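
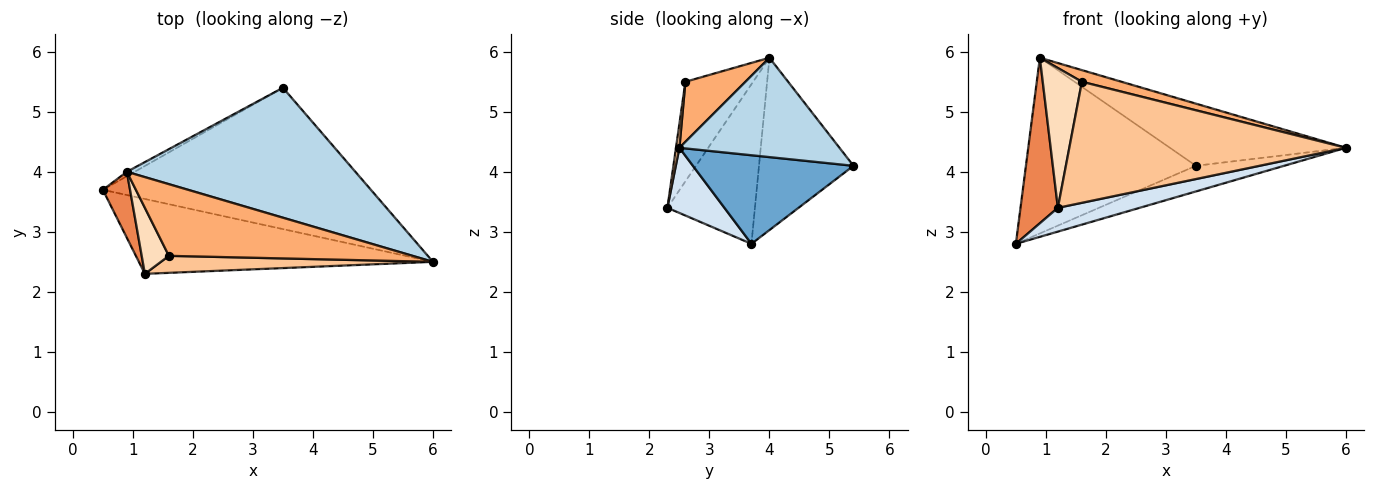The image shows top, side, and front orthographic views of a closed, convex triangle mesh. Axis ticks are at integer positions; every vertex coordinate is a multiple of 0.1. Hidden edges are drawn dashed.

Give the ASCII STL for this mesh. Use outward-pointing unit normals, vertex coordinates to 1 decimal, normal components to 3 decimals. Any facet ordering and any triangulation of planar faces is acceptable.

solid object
 facet normal 0.309 0.170 -0.936
  outer loop
   vertex 3.5 5.4 4.1
   vertex 6.0 2.5 4.4
   vertex 0.5 3.7 2.8
  endloop
 endfacet
 facet normal -0.486 0.874 -0.022
  outer loop
   vertex 0.9 4.0 5.9
   vertex 3.5 5.4 4.1
   vertex 0.5 3.7 2.8
  endloop
 endfacet
 facet normal 0.365 0.402 0.840
  outer loop
   vertex 0.9 4.0 5.9
   vertex 6.0 2.5 4.4
   vertex 3.5 5.4 4.1
  endloop
 endfacet
 facet normal 0.207 -0.296 -0.932
  outer loop
   vertex 1.2 2.3 3.4
   vertex 0.5 3.7 2.8
   vertex 6.0 2.5 4.4
  endloop
 endfacet
 facet normal -0.909 -0.388 0.155
  outer loop
   vertex 1.2 2.3 3.4
   vertex 0.9 4.0 5.9
   vertex 0.5 3.7 2.8
  endloop
 endfacet
 facet normal 0.236 -0.156 0.959
  outer loop
   vertex 1.6 2.6 5.5
   vertex 6.0 2.5 4.4
   vertex 0.9 4.0 5.9
  endloop
 endfacet
 facet normal 0.012 -0.990 0.139
  outer loop
   vertex 1.6 2.6 5.5
   vertex 1.2 2.3 3.4
   vertex 6.0 2.5 4.4
  endloop
 endfacet
 facet normal -0.843 -0.487 0.230
  outer loop
   vertex 1.6 2.6 5.5
   vertex 0.9 4.0 5.9
   vertex 1.2 2.3 3.4
  endloop
 endfacet
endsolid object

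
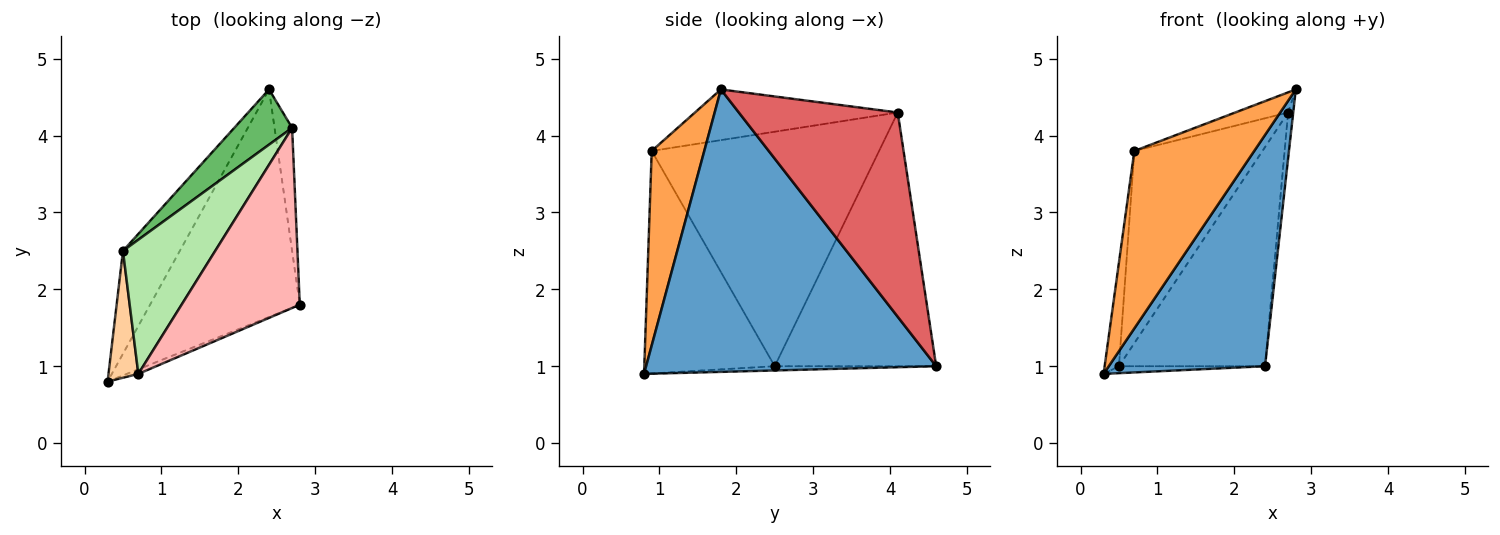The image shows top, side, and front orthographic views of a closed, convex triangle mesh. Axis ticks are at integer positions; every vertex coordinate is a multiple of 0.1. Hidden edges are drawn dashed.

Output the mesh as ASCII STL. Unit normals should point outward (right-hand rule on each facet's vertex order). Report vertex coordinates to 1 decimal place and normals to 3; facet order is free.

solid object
 facet normal 0.798 -0.430 -0.423
  outer loop
   vertex 2.4 4.6 1.0
   vertex 2.8 1.8 4.6
   vertex 0.3 0.8 0.9
  endloop
 endfacet
 facet normal -0.074 0.067 -0.995
  outer loop
   vertex 0.5 2.5 1.0
   vertex 2.4 4.6 1.0
   vertex 0.3 0.8 0.9
  endloop
 endfacet
 facet normal 0.401 -0.916 -0.024
  outer loop
   vertex 0.7 0.9 3.8
   vertex 0.3 0.8 0.9
   vertex 2.8 1.8 4.6
  endloop
 endfacet
 facet normal -0.985 0.108 0.132
  outer loop
   vertex 0.7 0.9 3.8
   vertex 0.5 2.5 1.0
   vertex 0.3 0.8 0.9
  endloop
 endfacet
 facet normal -0.731 0.662 0.167
  outer loop
   vertex 2.7 4.1 4.3
   vertex 2.4 4.6 1.0
   vertex 0.5 2.5 1.0
  endloop
 endfacet
 facet normal -0.824 0.464 0.324
  outer loop
   vertex 2.7 4.1 4.3
   vertex 0.5 2.5 1.0
   vertex 0.7 0.9 3.8
  endloop
 endfacet
 facet normal 0.996 0.032 -0.086
  outer loop
   vertex 2.7 4.1 4.3
   vertex 2.8 1.8 4.6
   vertex 2.4 4.6 1.0
  endloop
 endfacet
 facet normal -0.392 0.102 0.914
  outer loop
   vertex 2.7 4.1 4.3
   vertex 0.7 0.9 3.8
   vertex 2.8 1.8 4.6
  endloop
 endfacet
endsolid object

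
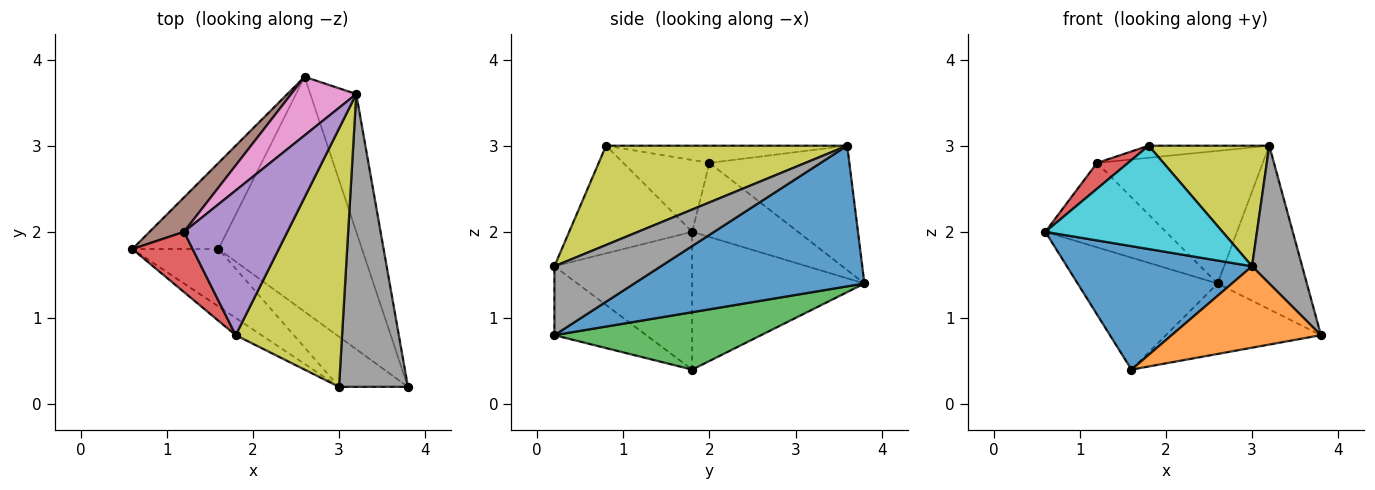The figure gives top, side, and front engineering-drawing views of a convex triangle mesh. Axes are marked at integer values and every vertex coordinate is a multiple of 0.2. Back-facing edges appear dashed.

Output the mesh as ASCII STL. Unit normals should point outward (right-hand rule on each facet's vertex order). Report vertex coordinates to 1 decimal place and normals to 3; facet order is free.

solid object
 facet normal 0.892 0.346 -0.291
  outer loop
   vertex 2.6 3.8 1.4
   vertex 3.2 3.6 3.0
   vertex 3.8 0.2 0.8
  endloop
 endfacet
 facet normal -0.698 0.567 -0.436
  outer loop
   vertex 1.6 1.8 0.4
   vertex 0.6 1.8 2.0
   vertex 2.6 3.8 1.4
  endloop
 endfacet
 facet normal 0.358 0.268 -0.894
  outer loop
   vertex 1.6 1.8 0.4
   vertex 2.6 3.8 1.4
   vertex 3.8 0.2 0.8
  endloop
 endfacet
 facet normal -0.738 -0.266 0.620
  outer loop
   vertex 1.2 2.0 2.8
   vertex 0.6 1.8 2.0
   vertex 1.8 0.8 3.0
  endloop
 endfacet
 facet normal -0.164 0.082 0.983
  outer loop
   vertex 1.2 2.0 2.8
   vertex 1.8 0.8 3.0
   vertex 3.2 3.6 3.0
  endloop
 endfacet
 facet normal -0.631 0.719 0.293
  outer loop
   vertex 1.2 2.0 2.8
   vertex 2.6 3.8 1.4
   vertex 0.6 1.8 2.0
  endloop
 endfacet
 facet normal -0.611 0.724 0.320
  outer loop
   vertex 1.2 2.0 2.8
   vertex 3.2 3.6 3.0
   vertex 2.6 3.8 1.4
  endloop
 endfacet
 facet normal 0.671 -0.316 0.671
  outer loop
   vertex 3.0 0.2 1.6
   vertex 3.8 0.2 0.8
   vertex 3.2 3.6 3.0
  endloop
 endfacet
 facet normal 0.646 -0.323 0.692
  outer loop
   vertex 3.0 0.2 1.6
   vertex 3.2 3.6 3.0
   vertex 1.8 0.8 3.0
  endloop
 endfacet
 facet normal -0.565 -0.814 -0.136
  outer loop
   vertex 3.0 0.2 1.6
   vertex 1.8 0.8 3.0
   vertex 0.6 1.8 2.0
  endloop
 endfacet
 facet normal -0.559 -0.752 -0.350
  outer loop
   vertex 3.0 0.2 1.6
   vertex 0.6 1.8 2.0
   vertex 1.6 1.8 0.4
  endloop
 endfacet
 facet normal -0.464 -0.754 -0.464
  outer loop
   vertex 3.0 0.2 1.6
   vertex 1.6 1.8 0.4
   vertex 3.8 0.2 0.8
  endloop
 endfacet
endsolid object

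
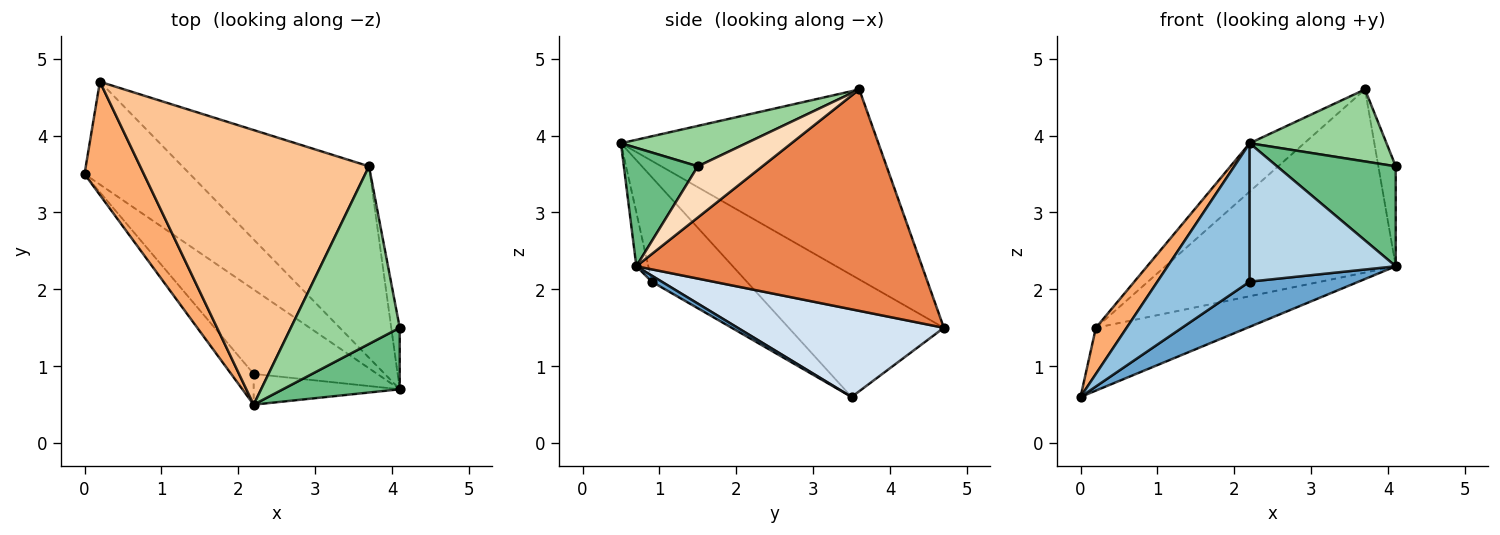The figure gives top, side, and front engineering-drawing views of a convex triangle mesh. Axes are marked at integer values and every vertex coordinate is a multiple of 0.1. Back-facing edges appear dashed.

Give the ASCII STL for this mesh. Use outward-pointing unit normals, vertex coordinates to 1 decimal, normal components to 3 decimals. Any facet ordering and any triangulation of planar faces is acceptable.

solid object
 facet normal 0.043 -0.472 -0.881
  outer loop
   vertex 2.2 0.9 2.1
   vertex 0.0 3.5 0.6
   vertex 4.1 0.7 2.3
  endloop
 endfacet
 facet normal -0.709 -0.688 -0.153
  outer loop
   vertex 2.2 0.9 2.1
   vertex 2.2 0.5 3.9
   vertex 0.0 3.5 0.6
  endloop
 endfacet
 facet normal -0.080 -0.973 -0.216
  outer loop
   vertex 2.2 0.9 2.1
   vertex 4.1 0.7 2.3
   vertex 2.2 0.5 3.9
  endloop
 endfacet
 facet normal 0.579 0.425 -0.696
  outer loop
   vertex 0.2 4.7 1.5
   vertex 4.1 0.7 2.3
   vertex 0.0 3.5 0.6
  endloop
 endfacet
 facet normal 0.651 0.525 -0.549
  outer loop
   vertex 0.2 4.7 1.5
   vertex 3.7 3.6 4.6
   vertex 4.1 0.7 2.3
  endloop
 endfacet
 facet normal -0.885 -0.175 0.431
  outer loop
   vertex 0.2 4.7 1.5
   vertex 0.0 3.5 0.6
   vertex 2.2 0.5 3.9
  endloop
 endfacet
 facet normal -0.633 0.134 0.762
  outer loop
   vertex 0.2 4.7 1.5
   vertex 2.2 0.5 3.9
   vertex 3.7 3.6 4.6
  endloop
 endfacet
 facet normal 0.953 0.257 -0.158
  outer loop
   vertex 4.1 1.5 3.6
   vertex 4.1 0.7 2.3
   vertex 3.7 3.6 4.6
  endloop
 endfacet
 facet normal 0.469 -0.752 0.463
  outer loop
   vertex 4.1 1.5 3.6
   vertex 2.2 0.5 3.9
   vertex 4.1 0.7 2.3
  endloop
 endfacet
 facet normal 0.325 -0.355 0.876
  outer loop
   vertex 4.1 1.5 3.6
   vertex 3.7 3.6 4.6
   vertex 2.2 0.5 3.9
  endloop
 endfacet
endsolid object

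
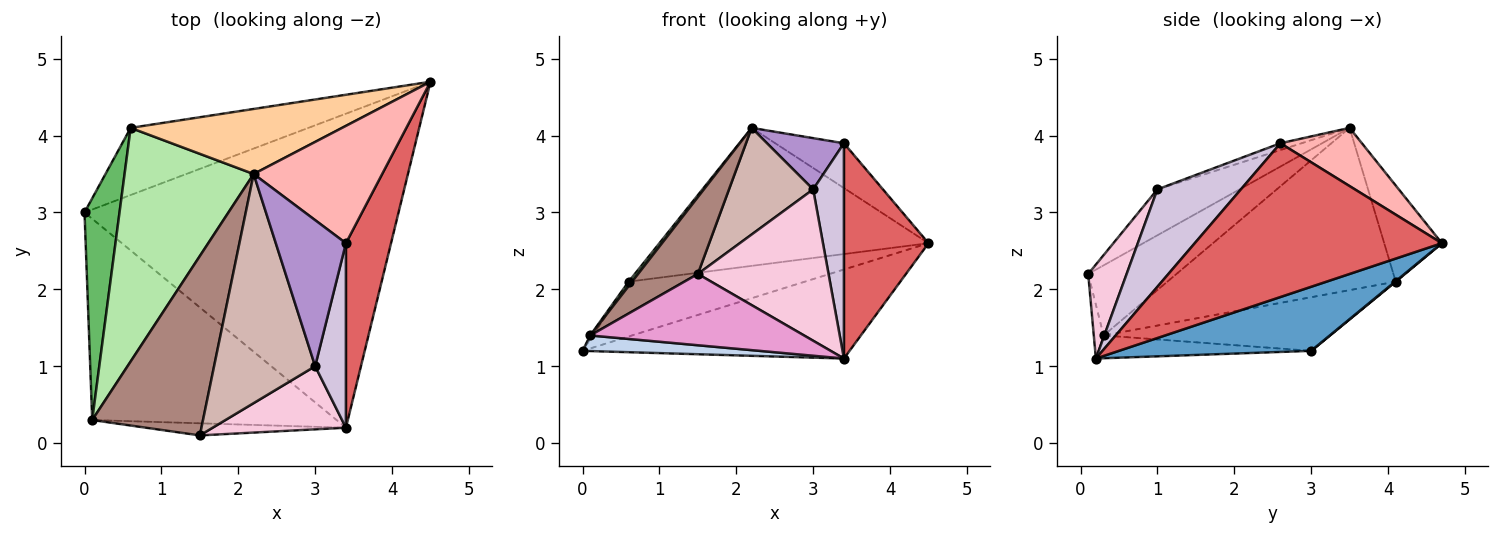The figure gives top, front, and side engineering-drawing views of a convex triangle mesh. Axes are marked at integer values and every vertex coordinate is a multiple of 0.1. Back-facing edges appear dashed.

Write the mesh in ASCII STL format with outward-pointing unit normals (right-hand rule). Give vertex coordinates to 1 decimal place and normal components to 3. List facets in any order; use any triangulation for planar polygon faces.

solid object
 facet normal 0.193 0.268 -0.944
  outer loop
   vertex 3.4 0.2 1.1
   vertex 0.0 3.0 1.2
   vertex 4.5 4.7 2.6
  endloop
 endfacet
 facet normal -0.093 -0.077 -0.993
  outer loop
   vertex 0.1 0.3 1.4
   vertex 0.0 3.0 1.2
   vertex 3.4 0.2 1.1
  endloop
 endfacet
 facet normal 0.002 0.633 -0.774
  outer loop
   vertex 0.6 4.1 2.1
   vertex 4.5 4.7 2.6
   vertex 0.0 3.0 1.2
  endloop
 endfacet
 facet normal -0.190 0.888 0.419
  outer loop
   vertex 0.6 4.1 2.1
   vertex 2.2 3.5 4.1
   vertex 4.5 4.7 2.6
  endloop
 endfacet
 facet normal -0.837 0.009 0.547
  outer loop
   vertex 0.6 4.1 2.1
   vertex 0.0 3.0 1.2
   vertex 0.1 0.3 1.4
  endloop
 endfacet
 facet normal -0.783 -0.012 0.623
  outer loop
   vertex 0.6 4.1 2.1
   vertex 0.1 0.3 1.4
   vertex 2.2 3.5 4.1
  endloop
 endfacet
 facet normal 0.912 -0.312 0.267
  outer loop
   vertex 3.4 2.6 3.9
   vertex 3.4 0.2 1.1
   vertex 4.5 4.7 2.6
  endloop
 endfacet
 facet normal 0.390 0.328 0.860
  outer loop
   vertex 3.4 2.6 3.9
   vertex 4.5 4.7 2.6
   vertex 2.2 3.5 4.1
  endloop
 endfacet
 facet normal -0.091 -0.330 0.940
  outer loop
   vertex 3.0 1.0 3.3
   vertex 3.4 2.6 3.9
   vertex 2.2 3.5 4.1
  endloop
 endfacet
 facet normal 0.900 -0.331 0.284
  outer loop
   vertex 3.0 1.0 3.3
   vertex 3.4 0.2 1.1
   vertex 3.4 2.6 3.9
  endloop
 endfacet
 facet normal -0.503 -0.341 0.795
  outer loop
   vertex 1.5 0.1 2.2
   vertex 2.2 3.5 4.1
   vertex 0.1 0.3 1.4
  endloop
 endfacet
 facet normal -0.381 -0.390 0.838
  outer loop
   vertex 1.5 0.1 2.2
   vertex 3.0 1.0 3.3
   vertex 2.2 3.5 4.1
  endloop
 endfacet
 facet normal -0.045 -0.985 -0.167
  outer loop
   vertex 1.5 0.1 2.2
   vertex 0.1 0.3 1.4
   vertex 3.4 0.2 1.1
  endloop
 endfacet
 facet normal 0.262 -0.891 0.372
  outer loop
   vertex 1.5 0.1 2.2
   vertex 3.4 0.2 1.1
   vertex 3.0 1.0 3.3
  endloop
 endfacet
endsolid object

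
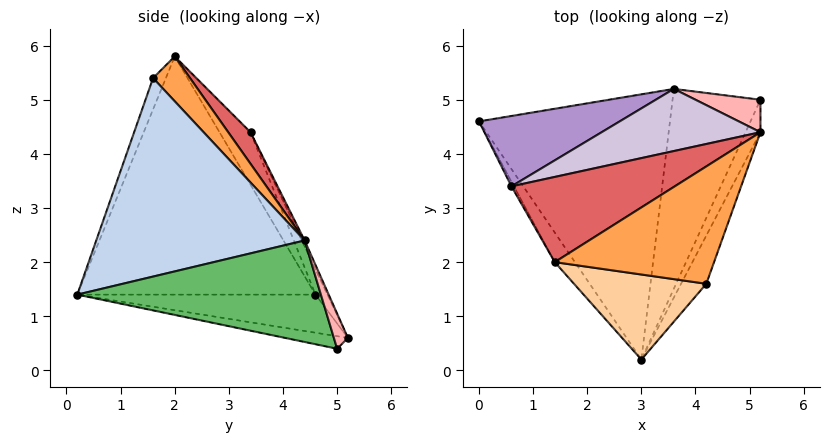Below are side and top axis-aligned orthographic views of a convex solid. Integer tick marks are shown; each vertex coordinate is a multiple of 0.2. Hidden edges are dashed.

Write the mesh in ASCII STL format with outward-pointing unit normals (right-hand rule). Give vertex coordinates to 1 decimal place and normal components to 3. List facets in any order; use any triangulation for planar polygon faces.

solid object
 facet normal -0.824 -0.562 -0.070
  outer loop
   vertex 1.4 2.0 5.8
   vertex 0.0 4.6 1.4
   vertex 3.0 0.2 1.4
  endloop
 endfacet
 facet normal 0.891 -0.440 -0.113
  outer loop
   vertex 4.2 1.6 5.4
   vertex 3.0 0.2 1.4
   vertex 5.2 4.4 2.4
  endloop
 endfacet
 facet normal 0.198 0.683 0.703
  outer loop
   vertex 4.2 1.6 5.4
   vertex 5.2 4.4 2.4
   vertex 1.4 2.0 5.8
  endloop
 endfacet
 facet normal -0.083 -0.933 0.351
  outer loop
   vertex 4.2 1.6 5.4
   vertex 1.4 2.0 5.8
   vertex 3.0 0.2 1.4
  endloop
 endfacet
 facet normal 0.891 -0.435 -0.131
  outer loop
   vertex 5.2 5.0 0.4
   vertex 5.2 4.4 2.4
   vertex 3.0 0.2 1.4
  endloop
 endfacet
 facet normal -0.850 -0.526 -0.040
  outer loop
   vertex 0.6 3.4 4.4
   vertex 0.0 4.6 1.4
   vertex 1.4 2.0 5.8
  endloop
 endfacet
 facet normal 0.128 0.737 0.664
  outer loop
   vertex 0.6 3.4 4.4
   vertex 1.4 2.0 5.8
   vertex 5.2 4.4 2.4
  endloop
 endfacet
 facet normal 0.154 0.946 0.284
  outer loop
   vertex 3.6 5.2 0.6
   vertex 5.2 4.4 2.4
   vertex 5.2 5.0 0.4
  endloop
 endfacet
 facet normal -0.069 0.921 0.382
  outer loop
   vertex 3.6 5.2 0.6
   vertex 0.0 4.6 1.4
   vertex 0.6 3.4 4.4
  endloop
 endfacet
 facet normal -0.016 0.908 0.418
  outer loop
   vertex 3.6 5.2 0.6
   vertex 0.6 3.4 4.4
   vertex 5.2 4.4 2.4
  endloop
 endfacet
 facet normal -0.194 -0.132 -0.972
  outer loop
   vertex 3.6 5.2 0.6
   vertex 3.0 0.2 1.4
   vertex 0.0 4.6 1.4
  endloop
 endfacet
 facet normal -0.140 -0.140 -0.980
  outer loop
   vertex 3.6 5.2 0.6
   vertex 5.2 5.0 0.4
   vertex 3.0 0.2 1.4
  endloop
 endfacet
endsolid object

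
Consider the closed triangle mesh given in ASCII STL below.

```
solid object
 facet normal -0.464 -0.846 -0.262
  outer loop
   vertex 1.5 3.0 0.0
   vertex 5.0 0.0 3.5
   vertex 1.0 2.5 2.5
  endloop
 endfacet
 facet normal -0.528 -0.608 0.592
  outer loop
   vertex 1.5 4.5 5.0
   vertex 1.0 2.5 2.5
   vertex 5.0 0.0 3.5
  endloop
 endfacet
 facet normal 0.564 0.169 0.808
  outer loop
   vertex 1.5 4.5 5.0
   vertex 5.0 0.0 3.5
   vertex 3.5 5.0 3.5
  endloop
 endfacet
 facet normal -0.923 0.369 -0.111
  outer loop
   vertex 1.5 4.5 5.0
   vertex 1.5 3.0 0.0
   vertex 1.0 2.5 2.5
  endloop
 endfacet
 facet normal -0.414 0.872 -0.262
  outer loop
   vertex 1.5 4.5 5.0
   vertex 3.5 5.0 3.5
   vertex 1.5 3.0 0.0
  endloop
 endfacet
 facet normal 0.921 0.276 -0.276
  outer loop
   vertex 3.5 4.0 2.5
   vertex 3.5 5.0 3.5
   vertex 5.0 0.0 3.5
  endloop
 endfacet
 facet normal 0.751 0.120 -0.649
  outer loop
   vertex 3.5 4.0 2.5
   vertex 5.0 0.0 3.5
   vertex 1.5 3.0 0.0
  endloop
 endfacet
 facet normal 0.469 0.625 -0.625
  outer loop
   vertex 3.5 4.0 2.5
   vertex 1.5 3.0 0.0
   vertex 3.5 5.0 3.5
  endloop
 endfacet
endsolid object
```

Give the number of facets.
8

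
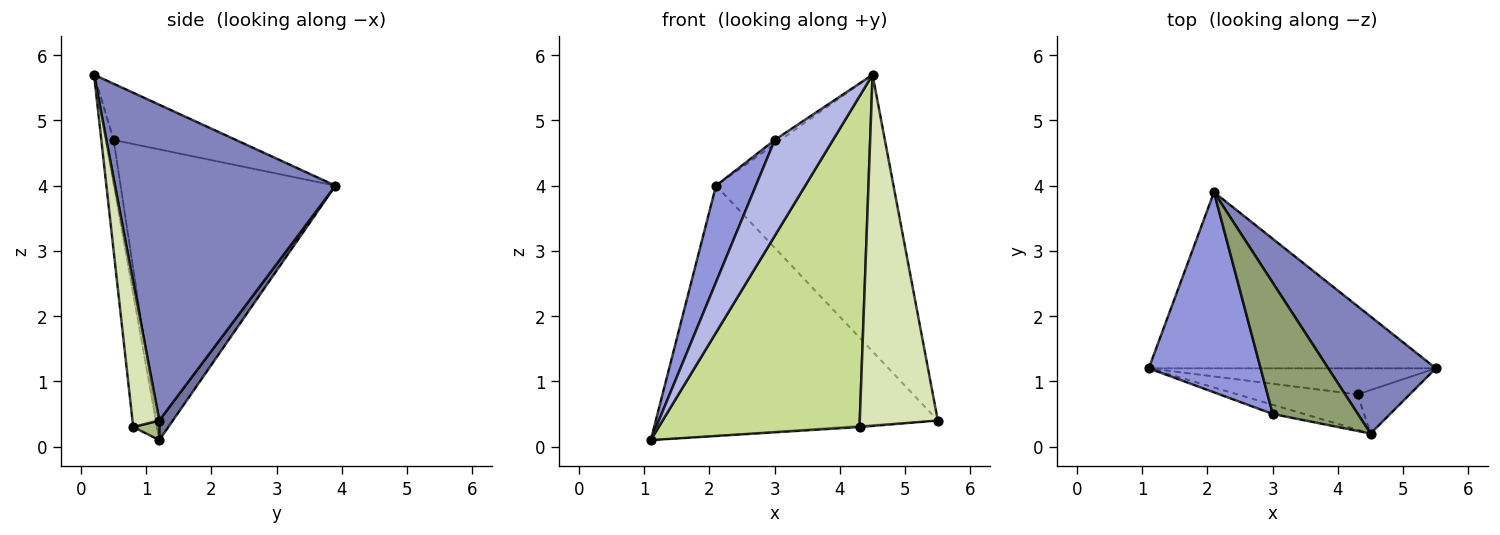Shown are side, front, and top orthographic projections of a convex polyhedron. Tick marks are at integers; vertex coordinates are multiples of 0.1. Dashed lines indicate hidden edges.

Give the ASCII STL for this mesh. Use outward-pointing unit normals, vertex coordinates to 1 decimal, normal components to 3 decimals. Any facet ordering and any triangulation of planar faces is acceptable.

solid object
 facet normal 0.039 0.817 -0.576
  outer loop
   vertex 2.1 3.9 4.0
   vertex 5.5 1.2 0.4
   vertex 1.1 1.2 0.1
  endloop
 endfacet
 facet normal 0.753 0.606 0.256
  outer loop
   vertex 4.5 0.2 5.7
   vertex 5.5 1.2 0.4
   vertex 2.1 3.9 4.0
  endloop
 endfacet
 facet normal -0.920 -0.171 0.354
  outer loop
   vertex 3.0 0.5 4.7
   vertex 2.1 3.9 4.0
   vertex 1.1 1.2 0.1
  endloop
 endfacet
 facet normal -0.134 -0.986 -0.095
  outer loop
   vertex 3.0 0.5 4.7
   vertex 1.1 1.2 0.1
   vertex 4.5 0.2 5.7
  endloop
 endfacet
 facet normal -0.551 0.026 0.834
  outer loop
   vertex 3.0 0.5 4.7
   vertex 4.5 0.2 5.7
   vertex 2.1 3.9 4.0
  endloop
 endfacet
 facet normal 0.068 0.045 -0.997
  outer loop
   vertex 4.3 0.8 0.3
   vertex 1.1 1.2 0.1
   vertex 5.5 1.2 0.4
  endloop
 endfacet
 facet normal -0.117 -0.988 -0.105
  outer loop
   vertex 4.3 0.8 0.3
   vertex 4.5 0.2 5.7
   vertex 1.1 1.2 0.1
  endloop
 endfacet
 facet normal 0.323 -0.939 -0.116
  outer loop
   vertex 4.3 0.8 0.3
   vertex 5.5 1.2 0.4
   vertex 4.5 0.2 5.7
  endloop
 endfacet
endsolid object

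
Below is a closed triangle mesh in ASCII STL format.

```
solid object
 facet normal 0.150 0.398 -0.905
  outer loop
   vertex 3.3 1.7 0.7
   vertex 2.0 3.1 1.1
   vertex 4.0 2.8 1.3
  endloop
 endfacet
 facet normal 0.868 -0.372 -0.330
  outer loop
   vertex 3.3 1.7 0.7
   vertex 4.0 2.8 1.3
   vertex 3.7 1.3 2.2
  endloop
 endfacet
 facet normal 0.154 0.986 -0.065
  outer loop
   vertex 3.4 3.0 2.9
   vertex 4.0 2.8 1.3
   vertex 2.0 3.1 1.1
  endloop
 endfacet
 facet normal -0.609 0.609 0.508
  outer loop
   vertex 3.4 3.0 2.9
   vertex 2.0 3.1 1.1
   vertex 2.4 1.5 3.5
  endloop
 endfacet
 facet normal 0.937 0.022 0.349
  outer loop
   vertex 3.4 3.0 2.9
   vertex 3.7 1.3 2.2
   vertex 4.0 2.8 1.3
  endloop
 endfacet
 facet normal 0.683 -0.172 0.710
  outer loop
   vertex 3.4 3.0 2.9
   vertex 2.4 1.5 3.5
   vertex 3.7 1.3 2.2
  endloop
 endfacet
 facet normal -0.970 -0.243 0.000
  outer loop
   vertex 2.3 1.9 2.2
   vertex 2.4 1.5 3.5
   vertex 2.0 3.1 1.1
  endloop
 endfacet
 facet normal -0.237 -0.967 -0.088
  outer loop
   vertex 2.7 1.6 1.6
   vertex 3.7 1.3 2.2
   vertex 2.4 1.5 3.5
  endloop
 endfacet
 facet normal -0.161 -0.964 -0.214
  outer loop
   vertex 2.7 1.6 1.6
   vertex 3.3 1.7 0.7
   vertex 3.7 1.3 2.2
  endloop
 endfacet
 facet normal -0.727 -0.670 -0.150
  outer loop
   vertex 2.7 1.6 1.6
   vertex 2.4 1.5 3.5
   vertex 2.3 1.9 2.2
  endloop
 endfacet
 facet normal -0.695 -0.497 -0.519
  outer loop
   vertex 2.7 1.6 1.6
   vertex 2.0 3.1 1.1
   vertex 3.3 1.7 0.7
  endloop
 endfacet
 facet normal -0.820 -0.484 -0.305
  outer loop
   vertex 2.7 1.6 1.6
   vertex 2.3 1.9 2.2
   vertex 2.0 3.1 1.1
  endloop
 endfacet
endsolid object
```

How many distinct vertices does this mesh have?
8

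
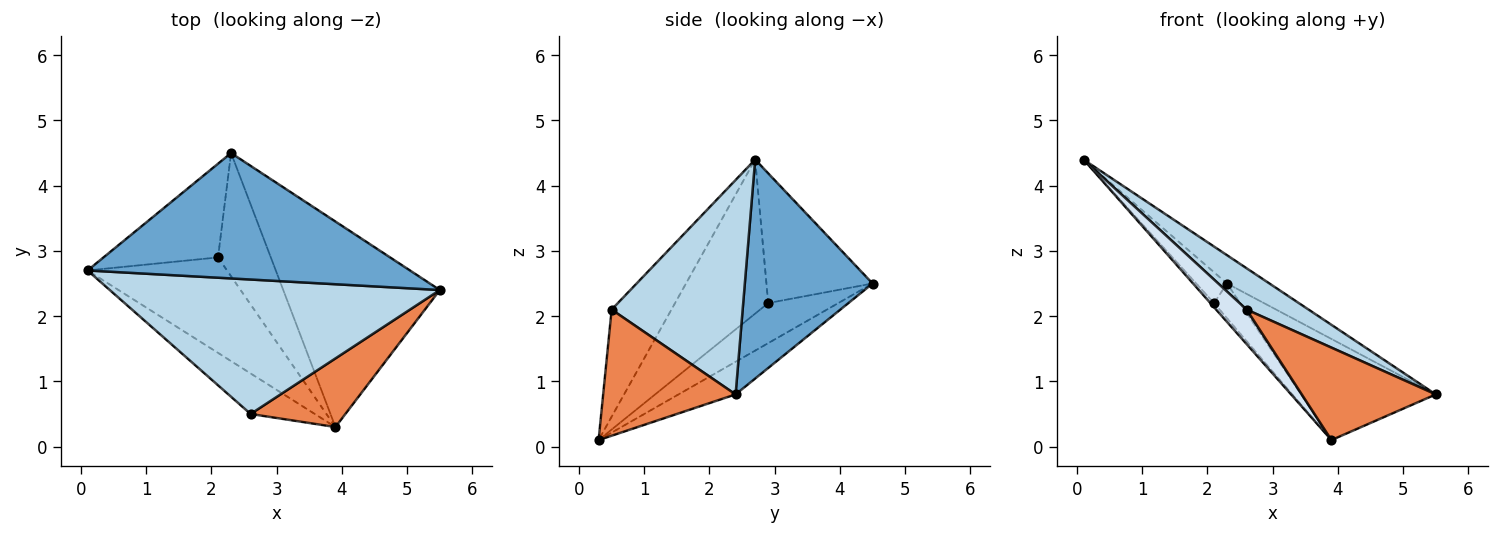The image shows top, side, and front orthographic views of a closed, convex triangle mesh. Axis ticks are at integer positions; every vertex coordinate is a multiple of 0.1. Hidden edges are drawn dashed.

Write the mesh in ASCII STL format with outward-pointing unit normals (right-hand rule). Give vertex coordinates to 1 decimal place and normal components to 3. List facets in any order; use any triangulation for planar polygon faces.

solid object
 facet normal 0.552 0.183 0.813
  outer loop
   vertex 2.3 4.5 2.5
   vertex 0.1 2.7 4.4
   vertex 5.5 2.4 0.8
  endloop
 endfacet
 facet normal -0.184 0.434 -0.882
  outer loop
   vertex 2.3 4.5 2.5
   vertex 5.5 2.4 0.8
   vertex 3.9 0.3 0.1
  endloop
 endfacet
 facet normal 0.528 -0.250 0.812
  outer loop
   vertex 2.6 0.5 2.1
   vertex 5.5 2.4 0.8
   vertex 0.1 2.7 4.4
  endloop
 endfacet
 facet normal -0.786 -0.401 -0.471
  outer loop
   vertex 2.6 0.5 2.1
   vertex 0.1 2.7 4.4
   vertex 3.9 0.3 0.1
  endloop
 endfacet
 facet normal 0.621 -0.629 0.467
  outer loop
   vertex 2.6 0.5 2.1
   vertex 3.9 0.3 0.1
   vertex 5.5 2.4 0.8
  endloop
 endfacet
 facet normal -0.741 0.029 -0.671
  outer loop
   vertex 2.1 2.9 2.2
   vertex 3.9 0.3 0.1
   vertex 0.1 2.7 4.4
  endloop
 endfacet
 facet normal -0.733 0.213 -0.647
  outer loop
   vertex 2.1 2.9 2.2
   vertex 0.1 2.7 4.4
   vertex 2.3 4.5 2.5
  endloop
 endfacet
 facet normal -0.590 0.219 -0.777
  outer loop
   vertex 2.1 2.9 2.2
   vertex 2.3 4.5 2.5
   vertex 3.9 0.3 0.1
  endloop
 endfacet
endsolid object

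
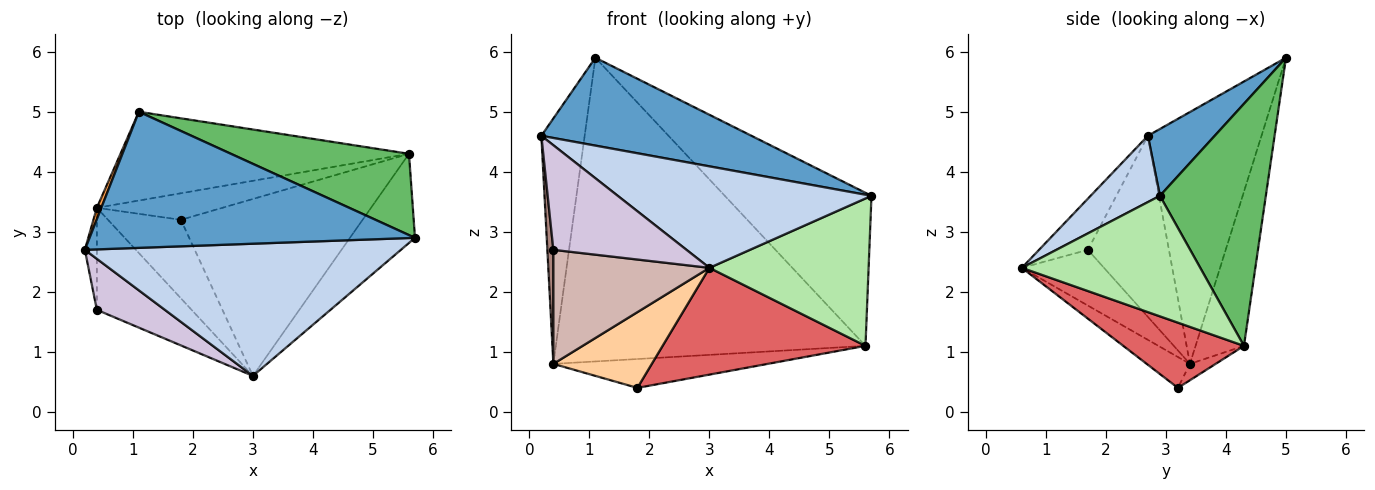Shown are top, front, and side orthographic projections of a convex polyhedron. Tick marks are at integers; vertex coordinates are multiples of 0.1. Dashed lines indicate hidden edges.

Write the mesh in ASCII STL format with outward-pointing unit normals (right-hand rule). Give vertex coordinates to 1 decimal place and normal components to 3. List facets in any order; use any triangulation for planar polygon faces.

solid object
 facet normal 0.170 -0.534 0.828
  outer loop
   vertex 1.1 5.0 5.9
   vertex 0.2 2.7 4.6
   vertex 5.7 2.9 3.6
  endloop
 endfacet
 facet normal 0.164 -0.601 0.782
  outer loop
   vertex 3.0 0.6 2.4
   vertex 5.7 2.9 3.6
   vertex 0.2 2.7 4.6
  endloop
 endfacet
 facet normal -0.934 0.356 0.016
  outer loop
   vertex 0.4 3.4 0.8
   vertex 0.2 2.7 4.6
   vertex 1.1 5.0 5.9
  endloop
 endfacet
 facet normal -0.292 -0.664 -0.688
  outer loop
   vertex 0.4 3.4 0.8
   vertex 1.8 3.2 0.4
   vertex 3.0 0.6 2.4
  endloop
 endfacet
 facet normal 0.538 0.745 0.395
  outer loop
   vertex 5.6 4.3 1.1
   vertex 1.1 5.0 5.9
   vertex 5.7 2.9 3.6
  endloop
 endfacet
 facet normal 0.692 -0.618 -0.374
  outer loop
   vertex 5.6 4.3 1.1
   vertex 5.7 2.9 3.6
   vertex 3.0 0.6 2.4
  endloop
 endfacet
 facet normal 0.294 -0.494 -0.818
  outer loop
   vertex 5.6 4.3 1.1
   vertex 3.0 0.6 2.4
   vertex 1.8 3.2 0.4
  endloop
 endfacet
 facet normal -0.148 0.949 -0.277
  outer loop
   vertex 5.6 4.3 1.1
   vertex 0.4 3.4 0.8
   vertex 1.1 5.0 5.9
  endloop
 endfacet
 facet normal -0.088 0.733 -0.674
  outer loop
   vertex 5.6 4.3 1.1
   vertex 1.8 3.2 0.4
   vertex 0.4 3.4 0.8
  endloop
 endfacet
 facet normal -0.313 -0.854 0.416
  outer loop
   vertex 0.4 1.7 2.7
   vertex 3.0 0.6 2.4
   vertex 0.2 2.7 4.6
  endloop
 endfacet
 facet normal -0.995 -0.074 -0.066
  outer loop
   vertex 0.4 1.7 2.7
   vertex 0.2 2.7 4.6
   vertex 0.4 3.4 0.8
  endloop
 endfacet
 facet normal -0.365 -0.694 -0.621
  outer loop
   vertex 0.4 1.7 2.7
   vertex 0.4 3.4 0.8
   vertex 3.0 0.6 2.4
  endloop
 endfacet
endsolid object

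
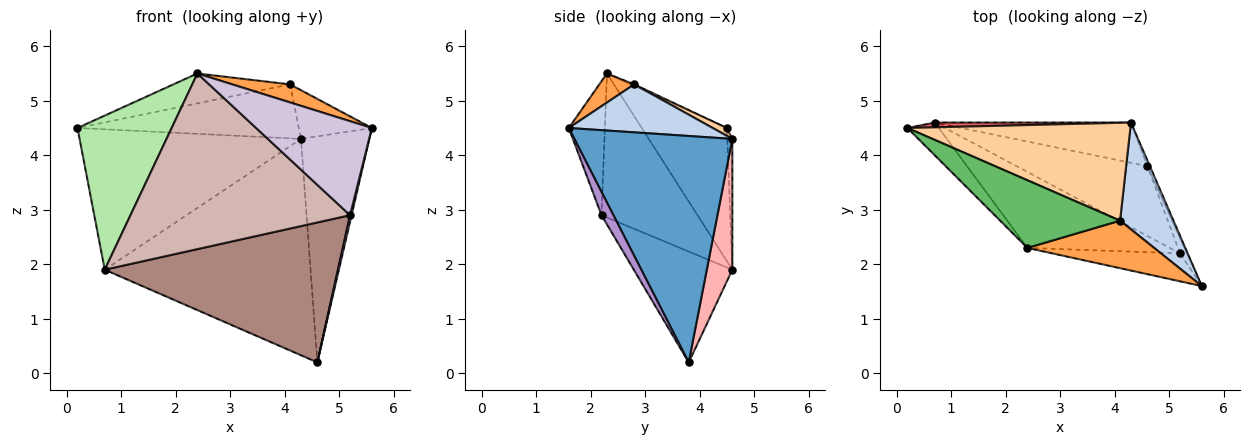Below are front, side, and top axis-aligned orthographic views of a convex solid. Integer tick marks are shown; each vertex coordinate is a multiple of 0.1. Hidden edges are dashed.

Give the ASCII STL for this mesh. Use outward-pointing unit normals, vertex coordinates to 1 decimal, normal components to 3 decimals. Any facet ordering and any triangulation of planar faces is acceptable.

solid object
 facet normal 0.918 0.397 -0.010
  outer loop
   vertex 4.6 3.8 0.2
   vertex 4.3 4.6 4.3
   vertex 5.6 1.6 4.5
  endloop
 endfacet
 facet normal 0.633 0.321 0.705
  outer loop
   vertex 4.1 2.8 5.3
   vertex 5.6 1.6 4.5
   vertex 4.3 4.6 4.3
  endloop
 endfacet
 facet normal 0.210 -0.347 0.914
  outer loop
   vertex 4.1 2.8 5.3
   vertex 2.4 2.3 5.5
   vertex 5.6 1.6 4.5
  endloop
 endfacet
 facet normal 0.031 0.483 0.875
  outer loop
   vertex 4.1 2.8 5.3
   vertex 4.3 4.6 4.3
   vertex 0.2 4.5 4.5
  endloop
 endfacet
 facet normal -0.011 0.404 0.915
  outer loop
   vertex 4.1 2.8 5.3
   vertex 0.2 4.5 4.5
   vertex 2.4 2.3 5.5
  endloop
 endfacet
 facet normal -0.662 -0.733 -0.156
  outer loop
   vertex 0.7 4.6 1.9
   vertex 2.4 2.3 5.5
   vertex 0.2 4.5 4.5
  endloop
 endfacet
 facet normal -0.023 0.999 0.034
  outer loop
   vertex 0.7 4.6 1.9
   vertex 0.2 4.5 4.5
   vertex 4.3 4.6 4.3
  endloop
 endfacet
 facet normal 0.121 0.976 -0.182
  outer loop
   vertex 0.7 4.6 1.9
   vertex 4.3 4.6 4.3
   vertex 4.6 3.8 0.2
  endloop
 endfacet
 facet normal 0.951 -0.121 -0.283
  outer loop
   vertex 5.2 2.2 2.9
   vertex 4.6 3.8 0.2
   vertex 5.6 1.6 4.5
  endloop
 endfacet
 facet normal -0.286 -0.918 -0.273
  outer loop
   vertex 5.2 2.2 2.9
   vertex 5.6 1.6 4.5
   vertex 2.4 2.3 5.5
  endloop
 endfacet
 facet normal -0.354 -0.837 -0.417
  outer loop
   vertex 5.2 2.2 2.9
   vertex 0.7 4.6 1.9
   vertex 4.6 3.8 0.2
  endloop
 endfacet
 facet normal -0.372 -0.852 -0.368
  outer loop
   vertex 5.2 2.2 2.9
   vertex 2.4 2.3 5.5
   vertex 0.7 4.6 1.9
  endloop
 endfacet
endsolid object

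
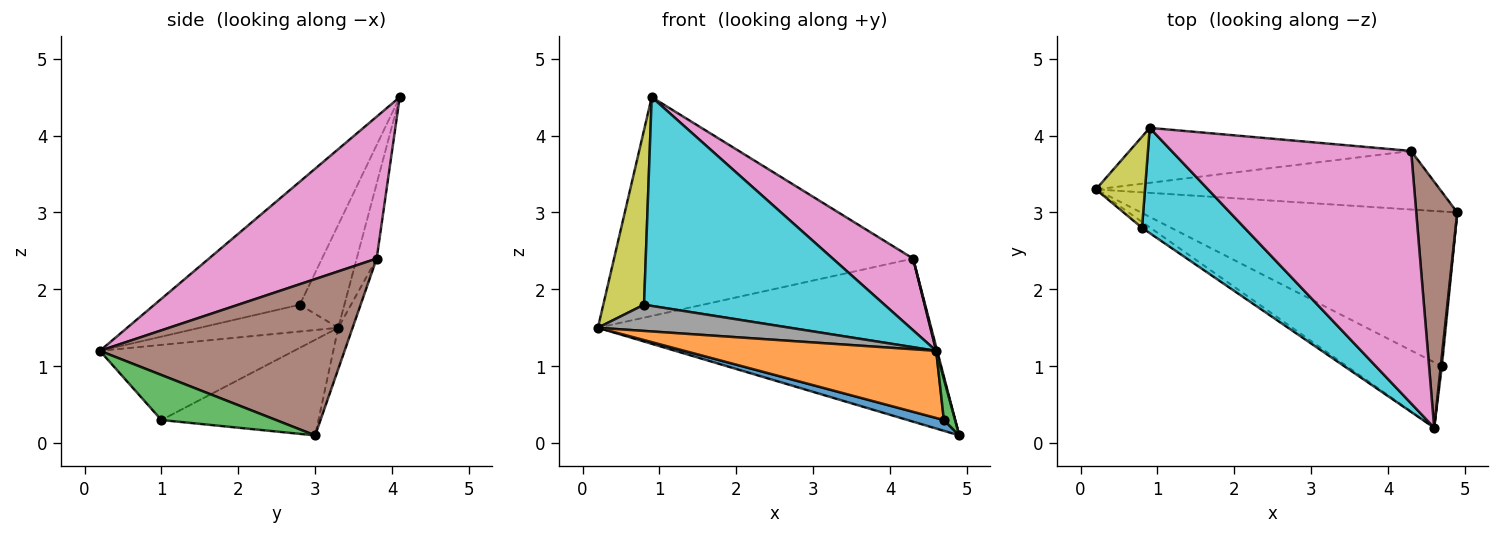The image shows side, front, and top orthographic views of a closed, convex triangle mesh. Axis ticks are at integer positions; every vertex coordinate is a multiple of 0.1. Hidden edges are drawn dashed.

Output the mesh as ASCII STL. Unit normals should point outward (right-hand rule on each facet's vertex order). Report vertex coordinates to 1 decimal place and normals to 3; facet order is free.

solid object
 facet normal -0.289 -0.067 -0.955
  outer loop
   vertex 4.7 1.0 0.3
   vertex 0.2 3.3 1.5
   vertex 4.9 3.0 0.1
  endloop
 endfacet
 facet normal -0.483 -0.627 -0.611
  outer loop
   vertex 4.7 1.0 0.3
   vertex 4.6 0.2 1.2
   vertex 0.2 3.3 1.5
  endloop
 endfacet
 facet normal 0.995 -0.097 0.024
  outer loop
   vertex 4.7 1.0 0.3
   vertex 4.9 3.0 0.1
   vertex 4.6 0.2 1.2
  endloop
 endfacet
 facet normal -0.041 0.940 -0.338
  outer loop
   vertex 4.3 3.8 2.4
   vertex 4.9 3.0 0.1
   vertex 0.2 3.3 1.5
  endloop
 endfacet
 facet normal -0.065 0.968 -0.243
  outer loop
   vertex 4.3 3.8 2.4
   vertex 0.2 3.3 1.5
   vertex 0.9 4.1 4.5
  endloop
 endfacet
 facet normal 0.967 -0.004 0.254
  outer loop
   vertex 4.3 3.8 2.4
   vertex 4.6 0.2 1.2
   vertex 4.9 3.0 0.1
  endloop
 endfacet
 facet normal 0.495 -0.237 0.836
  outer loop
   vertex 4.3 3.8 2.4
   vertex 0.9 4.1 4.5
   vertex 4.6 0.2 1.2
  endloop
 endfacet
 facet normal -0.575 -0.798 -0.181
  outer loop
   vertex 0.8 2.8 1.8
   vertex 0.2 3.3 1.5
   vertex 4.6 0.2 1.2
  endloop
 endfacet
 facet normal -0.696 -0.636 0.332
  outer loop
   vertex 0.8 2.8 1.8
   vertex 0.9 4.1 4.5
   vertex 0.2 3.3 1.5
  endloop
 endfacet
 facet normal -0.475 -0.786 0.396
  outer loop
   vertex 0.8 2.8 1.8
   vertex 4.6 0.2 1.2
   vertex 0.9 4.1 4.5
  endloop
 endfacet
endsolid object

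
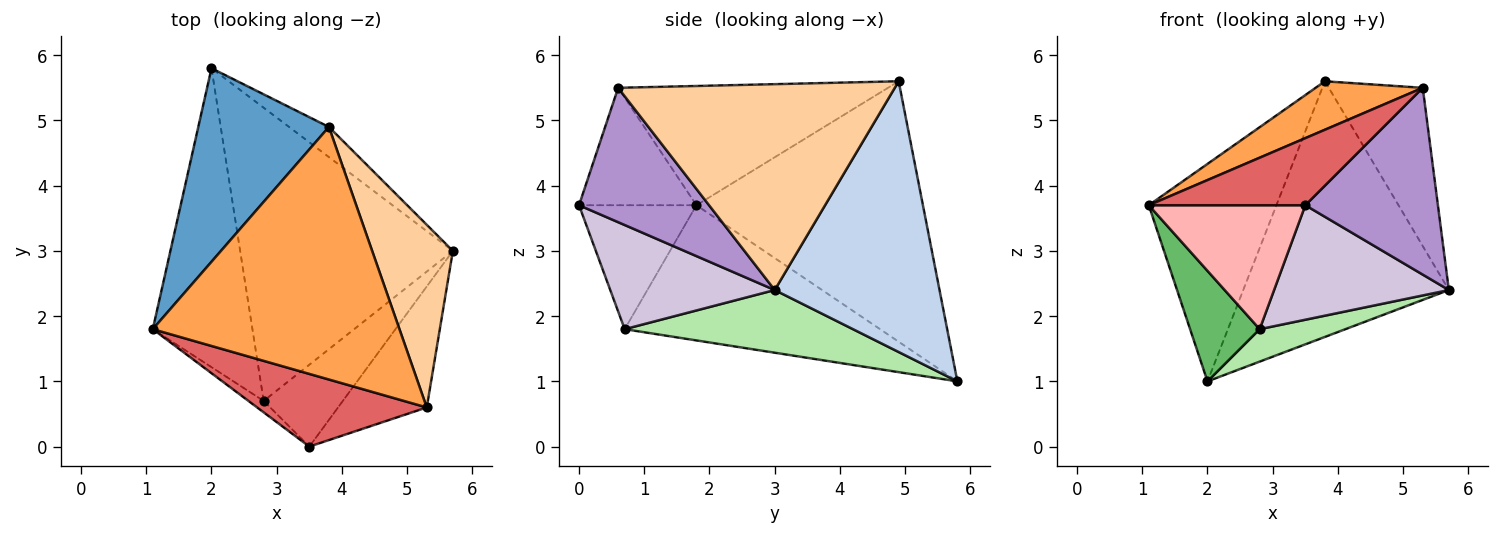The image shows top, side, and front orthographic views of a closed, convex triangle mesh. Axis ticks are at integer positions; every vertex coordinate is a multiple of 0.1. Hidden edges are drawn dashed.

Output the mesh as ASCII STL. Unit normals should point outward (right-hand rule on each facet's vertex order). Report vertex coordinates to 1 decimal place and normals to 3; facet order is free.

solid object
 facet normal -0.798 0.450 0.400
  outer loop
   vertex 3.8 4.9 5.6
   vertex 2.0 5.8 1.0
   vertex 1.1 1.8 3.7
  endloop
 endfacet
 facet normal 0.623 0.777 -0.092
  outer loop
   vertex 3.8 4.9 5.6
   vertex 5.7 3.0 2.4
   vertex 2.0 5.8 1.0
  endloop
 endfacet
 facet normal -0.429 -0.170 0.887
  outer loop
   vertex 5.3 0.6 5.5
   vertex 3.8 4.9 5.6
   vertex 1.1 1.8 3.7
  endloop
 endfacet
 facet normal 0.888 0.302 0.348
  outer loop
   vertex 5.3 0.6 5.5
   vertex 5.7 3.0 2.4
   vertex 3.8 4.9 5.6
  endloop
 endfacet
 facet normal -0.786 -0.214 -0.580
  outer loop
   vertex 2.8 0.7 1.8
   vertex 1.1 1.8 3.7
   vertex 2.0 5.8 1.0
  endloop
 endfacet
 facet normal 0.281 -0.106 -0.954
  outer loop
   vertex 2.8 0.7 1.8
   vertex 2.0 5.8 1.0
   vertex 5.7 3.0 2.4
  endloop
 endfacet
 facet normal -0.453 -0.605 0.655
  outer loop
   vertex 3.5 0.0 3.7
   vertex 5.3 0.6 5.5
   vertex 1.1 1.8 3.7
  endloop
 endfacet
 facet normal -0.598 -0.798 -0.073
  outer loop
   vertex 3.5 0.0 3.7
   vertex 1.1 1.8 3.7
   vertex 2.8 0.7 1.8
  endloop
 endfacet
 facet normal 0.636 -0.648 -0.420
  outer loop
   vertex 3.5 0.0 3.7
   vertex 5.7 3.0 2.4
   vertex 5.3 0.6 5.5
  endloop
 endfacet
 facet normal 0.608 -0.646 -0.462
  outer loop
   vertex 3.5 0.0 3.7
   vertex 2.8 0.7 1.8
   vertex 5.7 3.0 2.4
  endloop
 endfacet
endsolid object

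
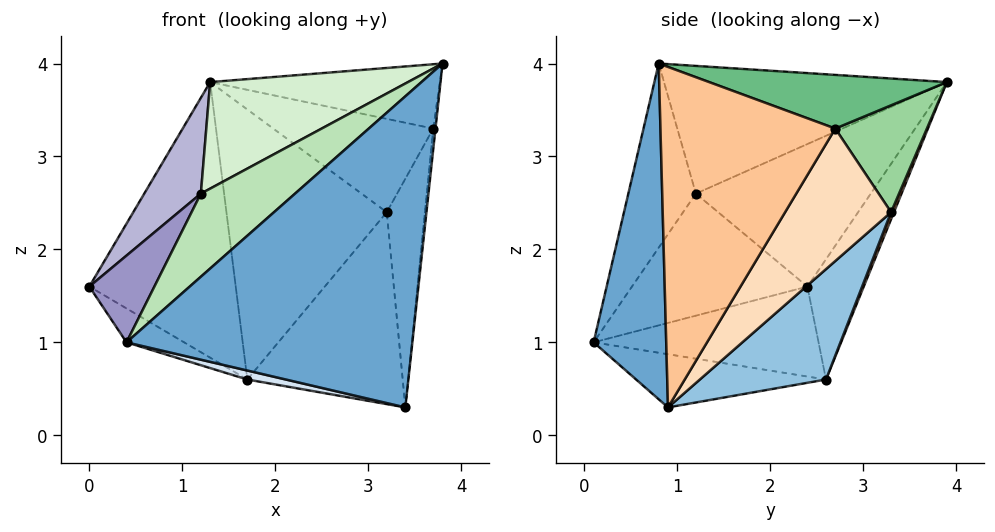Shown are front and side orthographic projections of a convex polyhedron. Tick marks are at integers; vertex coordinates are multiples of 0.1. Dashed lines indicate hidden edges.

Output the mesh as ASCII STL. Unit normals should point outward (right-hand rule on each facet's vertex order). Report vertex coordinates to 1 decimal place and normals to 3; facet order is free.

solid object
 facet normal 0.246 -0.968 -0.053
  outer loop
   vertex 3.4 0.9 0.3
   vertex 3.8 0.8 4.0
   vertex 0.4 0.1 1.0
  endloop
 endfacet
 facet normal 0.486 0.598 -0.637
  outer loop
   vertex 1.7 2.6 0.6
   vertex 3.2 3.3 2.4
   vertex 3.4 0.9 0.3
  endloop
 endfacet
 facet normal -0.514 0.132 -0.848
  outer loop
   vertex 1.7 2.6 0.6
   vertex 0.4 0.1 1.0
   vertex 0.0 2.4 1.6
  endloop
 endfacet
 facet normal -0.216 -0.044 -0.975
  outer loop
   vertex 1.7 2.6 0.6
   vertex 3.4 0.9 0.3
   vertex 0.4 0.1 1.0
  endloop
 endfacet
 facet normal -0.331 0.859 -0.390
  outer loop
   vertex 1.7 2.6 0.6
   vertex 0.0 2.4 1.6
   vertex 1.3 3.9 3.8
  endloop
 endfacet
 facet normal 0.017 0.927 -0.375
  outer loop
   vertex 1.7 2.6 0.6
   vertex 1.3 3.9 3.8
   vertex 3.2 3.3 2.4
  endloop
 endfacet
 facet normal 0.994 0.013 -0.107
  outer loop
   vertex 3.7 2.7 3.3
   vertex 3.8 0.8 4.0
   vertex 3.4 0.9 0.3
  endloop
 endfacet
 facet normal 0.902 0.324 -0.285
  outer loop
   vertex 3.7 2.7 3.3
   vertex 3.4 0.9 0.3
   vertex 3.2 3.3 2.4
  endloop
 endfacet
 facet normal 0.352 0.340 0.872
  outer loop
   vertex 3.7 2.7 3.3
   vertex 1.3 3.9 3.8
   vertex 3.8 0.8 4.0
  endloop
 endfacet
 facet normal 0.476 0.831 0.290
  outer loop
   vertex 3.7 2.7 3.3
   vertex 3.2 3.3 2.4
   vertex 1.3 3.9 3.8
  endloop
 endfacet
 facet normal -0.444 -0.619 0.648
  outer loop
   vertex 1.2 1.2 2.6
   vertex 0.4 0.1 1.0
   vertex 3.8 0.8 4.0
  endloop
 endfacet
 facet normal -0.486 -0.340 0.805
  outer loop
   vertex 1.2 1.2 2.6
   vertex 3.8 0.8 4.0
   vertex 1.3 3.9 3.8
  endloop
 endfacet
 facet normal -0.765 -0.284 0.578
  outer loop
   vertex 1.2 1.2 2.6
   vertex 0.0 2.4 1.6
   vertex 0.4 0.1 1.0
  endloop
 endfacet
 facet normal -0.753 -0.244 0.611
  outer loop
   vertex 1.2 1.2 2.6
   vertex 1.3 3.9 3.8
   vertex 0.0 2.4 1.6
  endloop
 endfacet
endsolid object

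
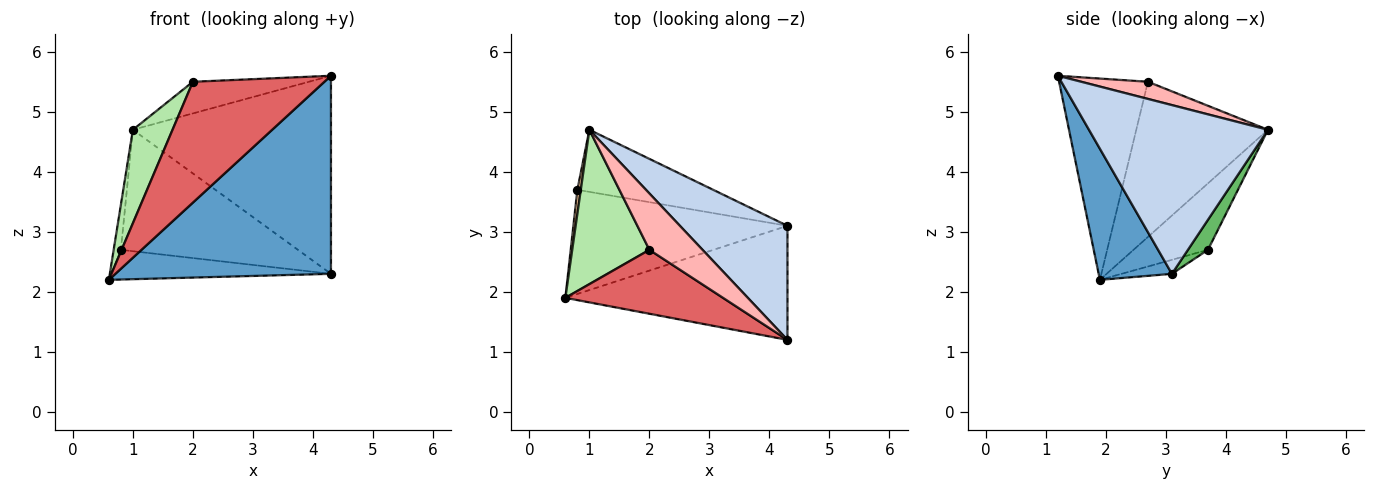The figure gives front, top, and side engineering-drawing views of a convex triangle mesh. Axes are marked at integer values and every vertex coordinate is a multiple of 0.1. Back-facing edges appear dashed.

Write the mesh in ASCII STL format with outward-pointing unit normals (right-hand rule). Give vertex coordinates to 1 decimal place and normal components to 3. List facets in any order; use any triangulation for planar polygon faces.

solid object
 facet normal 0.283 -0.831 -0.479
  outer loop
   vertex 4.3 1.2 5.6
   vertex 0.6 1.9 2.2
   vertex 4.3 3.1 2.3
  endloop
 endfacet
 facet normal 0.617 0.682 0.393
  outer loop
   vertex 4.3 1.2 5.6
   vertex 4.3 3.1 2.3
   vertex 1.0 4.7 4.7
  endloop
 endfacet
 facet normal -0.063 0.274 -0.960
  outer loop
   vertex 0.8 3.7 2.7
   vertex 4.3 3.1 2.3
   vertex 0.6 1.9 2.2
  endloop
 endfacet
 facet normal -0.994 0.096 0.051
  outer loop
   vertex 0.8 3.7 2.7
   vertex 0.6 1.9 2.2
   vertex 1.0 4.7 4.7
  endloop
 endfacet
 facet normal 0.100 0.886 -0.453
  outer loop
   vertex 0.8 3.7 2.7
   vertex 1.0 4.7 4.7
   vertex 4.3 3.1 2.3
  endloop
 endfacet
 facet normal -0.865 -0.260 0.430
  outer loop
   vertex 2.0 2.7 5.5
   vertex 1.0 4.7 4.7
   vertex 0.6 1.9 2.2
  endloop
 endfacet
 facet normal -0.513 -0.759 0.401
  outer loop
   vertex 2.0 2.7 5.5
   vertex 0.6 1.9 2.2
   vertex 4.3 1.2 5.6
  endloop
 endfacet
 facet normal 0.271 0.471 0.839
  outer loop
   vertex 2.0 2.7 5.5
   vertex 4.3 1.2 5.6
   vertex 1.0 4.7 4.7
  endloop
 endfacet
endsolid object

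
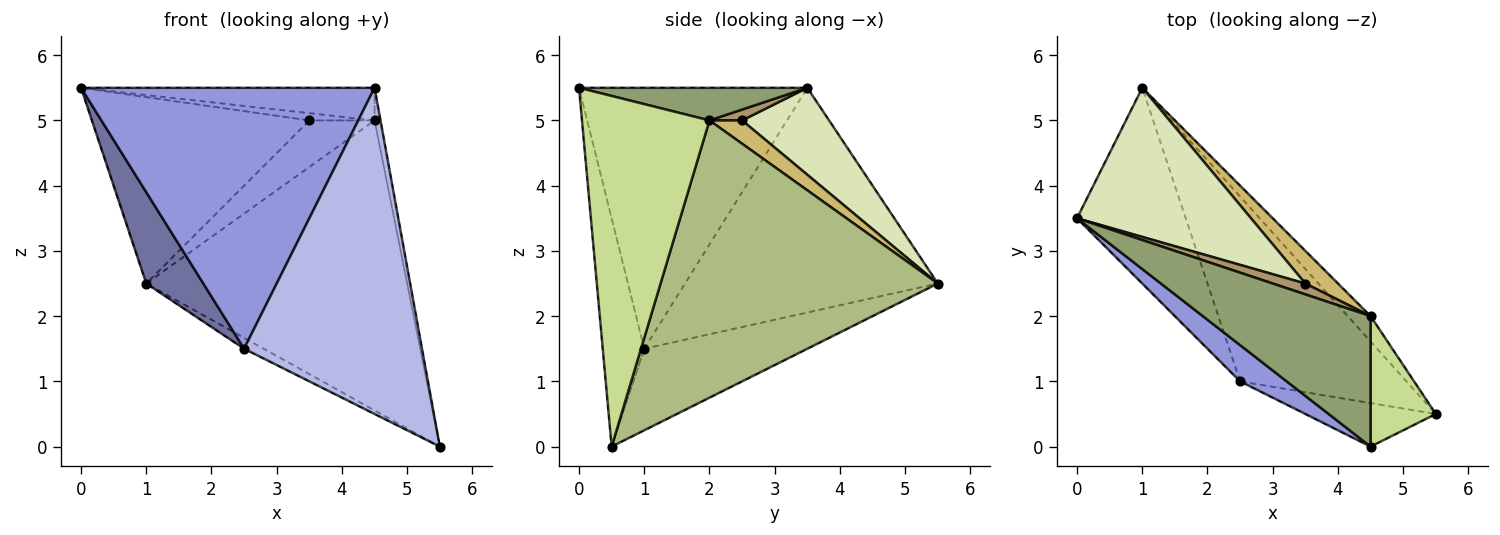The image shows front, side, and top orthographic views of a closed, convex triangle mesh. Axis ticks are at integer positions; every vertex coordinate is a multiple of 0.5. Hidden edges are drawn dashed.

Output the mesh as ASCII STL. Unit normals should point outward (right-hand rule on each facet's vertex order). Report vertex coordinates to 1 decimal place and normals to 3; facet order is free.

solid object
 facet normal -0.882 -0.199 -0.427
  outer loop
   vertex 2.5 1.0 1.5
   vertex 0.0 3.5 5.5
   vertex 1.0 5.5 2.5
  endloop
 endfacet
 facet normal -0.440 0.053 -0.897
  outer loop
   vertex 2.5 1.0 1.5
   vertex 1.0 5.5 2.5
   vertex 5.5 0.5 0.0
  endloop
 endfacet
 facet normal -0.610 -0.785 0.109
  outer loop
   vertex 2.5 1.0 1.5
   vertex 4.5 0.0 5.5
   vertex 0.0 3.5 5.5
  endloop
 endfacet
 facet normal -0.225 -0.966 -0.129
  outer loop
   vertex 2.5 1.0 1.5
   vertex 5.5 0.5 0.0
   vertex 4.5 0.0 5.5
  endloop
 endfacet
 facet normal 0.185 0.238 0.953
  outer loop
   vertex 4.5 2.0 5.0
   vertex 0.0 3.5 5.5
   vertex 4.5 0.0 5.5
  endloop
 endfacet
 facet normal 0.727 0.684 -0.060
  outer loop
   vertex 4.5 2.0 5.0
   vertex 5.5 0.5 0.0
   vertex 1.0 5.5 2.5
  endloop
 endfacet
 facet normal 0.982 0.046 0.183
  outer loop
   vertex 4.5 2.0 5.0
   vertex 4.5 0.0 5.5
   vertex 5.5 0.5 0.0
  endloop
 endfacet
 facet normal 0.298 0.745 0.596
  outer loop
   vertex 3.5 2.5 5.0
   vertex 1.0 5.5 2.5
   vertex 0.0 3.5 5.5
  endloop
 endfacet
 facet normal 0.267 0.535 0.802
  outer loop
   vertex 3.5 2.5 5.0
   vertex 0.0 3.5 5.5
   vertex 4.5 2.0 5.0
  endloop
 endfacet
 facet normal 0.379 0.758 0.531
  outer loop
   vertex 3.5 2.5 5.0
   vertex 4.5 2.0 5.0
   vertex 1.0 5.5 2.5
  endloop
 endfacet
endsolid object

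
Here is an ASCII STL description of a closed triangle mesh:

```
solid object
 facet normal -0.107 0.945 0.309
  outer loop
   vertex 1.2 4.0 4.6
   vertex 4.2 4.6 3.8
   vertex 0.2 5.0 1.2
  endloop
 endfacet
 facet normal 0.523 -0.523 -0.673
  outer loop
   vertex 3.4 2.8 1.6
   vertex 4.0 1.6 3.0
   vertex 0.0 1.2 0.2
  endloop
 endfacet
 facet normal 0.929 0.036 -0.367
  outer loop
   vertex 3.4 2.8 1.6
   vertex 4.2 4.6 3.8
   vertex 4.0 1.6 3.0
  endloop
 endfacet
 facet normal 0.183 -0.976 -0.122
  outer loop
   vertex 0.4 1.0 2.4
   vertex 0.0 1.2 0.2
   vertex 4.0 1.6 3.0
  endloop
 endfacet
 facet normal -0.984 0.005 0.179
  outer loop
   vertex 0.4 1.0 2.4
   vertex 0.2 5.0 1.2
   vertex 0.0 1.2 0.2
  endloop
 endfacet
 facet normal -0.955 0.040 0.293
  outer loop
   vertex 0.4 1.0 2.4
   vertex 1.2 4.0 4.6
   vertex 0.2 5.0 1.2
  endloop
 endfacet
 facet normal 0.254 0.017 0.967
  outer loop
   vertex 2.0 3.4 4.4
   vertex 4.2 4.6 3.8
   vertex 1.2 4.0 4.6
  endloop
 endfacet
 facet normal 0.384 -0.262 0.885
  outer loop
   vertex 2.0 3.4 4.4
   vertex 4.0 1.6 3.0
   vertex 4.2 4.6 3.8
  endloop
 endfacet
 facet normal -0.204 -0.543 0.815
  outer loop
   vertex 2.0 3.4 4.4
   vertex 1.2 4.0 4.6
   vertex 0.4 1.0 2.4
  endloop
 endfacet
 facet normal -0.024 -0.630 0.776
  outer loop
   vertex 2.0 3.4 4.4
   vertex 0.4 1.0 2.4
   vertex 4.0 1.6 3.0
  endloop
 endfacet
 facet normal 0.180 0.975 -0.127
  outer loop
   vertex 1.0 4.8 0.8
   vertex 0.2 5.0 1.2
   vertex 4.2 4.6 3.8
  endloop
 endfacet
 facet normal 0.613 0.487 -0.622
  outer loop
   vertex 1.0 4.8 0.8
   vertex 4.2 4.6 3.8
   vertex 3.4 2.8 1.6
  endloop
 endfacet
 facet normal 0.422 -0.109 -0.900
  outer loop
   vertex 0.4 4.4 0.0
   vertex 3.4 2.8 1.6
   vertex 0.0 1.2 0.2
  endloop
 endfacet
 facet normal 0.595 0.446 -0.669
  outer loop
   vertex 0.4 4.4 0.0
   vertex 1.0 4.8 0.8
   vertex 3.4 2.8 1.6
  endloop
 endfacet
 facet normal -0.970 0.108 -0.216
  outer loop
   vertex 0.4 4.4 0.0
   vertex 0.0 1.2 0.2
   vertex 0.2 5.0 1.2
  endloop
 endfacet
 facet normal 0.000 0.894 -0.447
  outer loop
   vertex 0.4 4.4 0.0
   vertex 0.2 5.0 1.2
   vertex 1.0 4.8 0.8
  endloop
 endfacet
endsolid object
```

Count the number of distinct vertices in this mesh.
10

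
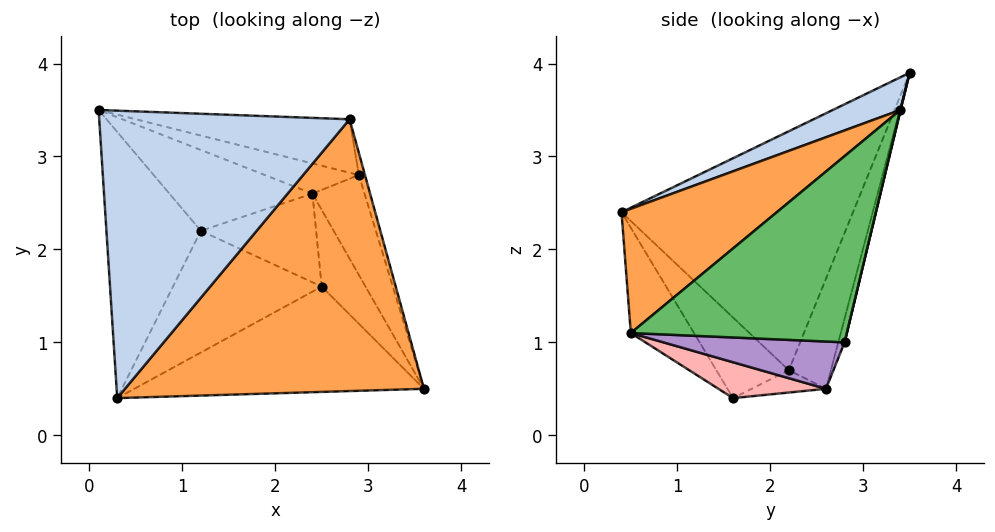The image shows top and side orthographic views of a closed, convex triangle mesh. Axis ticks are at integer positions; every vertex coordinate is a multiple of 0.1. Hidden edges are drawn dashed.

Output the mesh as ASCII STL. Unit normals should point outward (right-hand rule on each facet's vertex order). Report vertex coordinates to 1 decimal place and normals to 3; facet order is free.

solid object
 facet normal -0.249 -0.685 -0.685
  outer loop
   vertex 2.5 1.6 0.4
   vertex 3.6 0.5 1.1
   vertex 0.3 0.4 2.4
  endloop
 endfacet
 facet normal 0.117 -0.426 0.897
  outer loop
   vertex 2.8 3.4 3.5
   vertex 0.1 3.5 3.9
   vertex 0.3 0.4 2.4
  endloop
 endfacet
 facet normal 0.321 -0.550 0.771
  outer loop
   vertex 2.8 3.4 3.5
   vertex 0.3 0.4 2.4
   vertex 3.6 0.5 1.1
  endloop
 endfacet
 facet normal 0.001 0.972 -0.233
  outer loop
   vertex 2.8 3.4 3.5
   vertex 2.9 2.8 1.0
   vertex 0.1 3.5 3.9
  endloop
 endfacet
 facet normal 0.957 0.290 -0.031
  outer loop
   vertex 2.8 3.4 3.5
   vertex 3.6 0.5 1.1
   vertex 2.9 2.8 1.0
  endloop
 endfacet
 facet normal -0.924 0.117 -0.365
  outer loop
   vertex 1.2 2.2 0.7
   vertex 0.3 0.4 2.4
   vertex 0.1 3.5 3.9
  endloop
 endfacet
 facet normal -0.410 -0.510 -0.757
  outer loop
   vertex 1.2 2.2 0.7
   vertex 2.5 1.6 0.4
   vertex 0.3 0.4 2.4
  endloop
 endfacet
 facet normal 0.627 0.139 -0.766
  outer loop
   vertex 2.4 2.6 0.5
   vertex 3.6 0.5 1.1
   vertex 2.5 1.6 0.4
  endloop
 endfacet
 facet normal 0.662 0.170 -0.730
  outer loop
   vertex 2.4 2.6 0.5
   vertex 2.9 2.8 1.0
   vertex 3.6 0.5 1.1
  endloop
 endfacet
 facet normal -0.189 0.079 -0.979
  outer loop
   vertex 2.4 2.6 0.5
   vertex 2.5 1.6 0.4
   vertex 1.2 2.2 0.7
  endloop
 endfacet
 facet normal -0.077 0.950 -0.303
  outer loop
   vertex 2.4 2.6 0.5
   vertex 0.1 3.5 3.9
   vertex 2.9 2.8 1.0
  endloop
 endfacet
 facet normal -0.349 0.820 -0.453
  outer loop
   vertex 2.4 2.6 0.5
   vertex 1.2 2.2 0.7
   vertex 0.1 3.5 3.9
  endloop
 endfacet
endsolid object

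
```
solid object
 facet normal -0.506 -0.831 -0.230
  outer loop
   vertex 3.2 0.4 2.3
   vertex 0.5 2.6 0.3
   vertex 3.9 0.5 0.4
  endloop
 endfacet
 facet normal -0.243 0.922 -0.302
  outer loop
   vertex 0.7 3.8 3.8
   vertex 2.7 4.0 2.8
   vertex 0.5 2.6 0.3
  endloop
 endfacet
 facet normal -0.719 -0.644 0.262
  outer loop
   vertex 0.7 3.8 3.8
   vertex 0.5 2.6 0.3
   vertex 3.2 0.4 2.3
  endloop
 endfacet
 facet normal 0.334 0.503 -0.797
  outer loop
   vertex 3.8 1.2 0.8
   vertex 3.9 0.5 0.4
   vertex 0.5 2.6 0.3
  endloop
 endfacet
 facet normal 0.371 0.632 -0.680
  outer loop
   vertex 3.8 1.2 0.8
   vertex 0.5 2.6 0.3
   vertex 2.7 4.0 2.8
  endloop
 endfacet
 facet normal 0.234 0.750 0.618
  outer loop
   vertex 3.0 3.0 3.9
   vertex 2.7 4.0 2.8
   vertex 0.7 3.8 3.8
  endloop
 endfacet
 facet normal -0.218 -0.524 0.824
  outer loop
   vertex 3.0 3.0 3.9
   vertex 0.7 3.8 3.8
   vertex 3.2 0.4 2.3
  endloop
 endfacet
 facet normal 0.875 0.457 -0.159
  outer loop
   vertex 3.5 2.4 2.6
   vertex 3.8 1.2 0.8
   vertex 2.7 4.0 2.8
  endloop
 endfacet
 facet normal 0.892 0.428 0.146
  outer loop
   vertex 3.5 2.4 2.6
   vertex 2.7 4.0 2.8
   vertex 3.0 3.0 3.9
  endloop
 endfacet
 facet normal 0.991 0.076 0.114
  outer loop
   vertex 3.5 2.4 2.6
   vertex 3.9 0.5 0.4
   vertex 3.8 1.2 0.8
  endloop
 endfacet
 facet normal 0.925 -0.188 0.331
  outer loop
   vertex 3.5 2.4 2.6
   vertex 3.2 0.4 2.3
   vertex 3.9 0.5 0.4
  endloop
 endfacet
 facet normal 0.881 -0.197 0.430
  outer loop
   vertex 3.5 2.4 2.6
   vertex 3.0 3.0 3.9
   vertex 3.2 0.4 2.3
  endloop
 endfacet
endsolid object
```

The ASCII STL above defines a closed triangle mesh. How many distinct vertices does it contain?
8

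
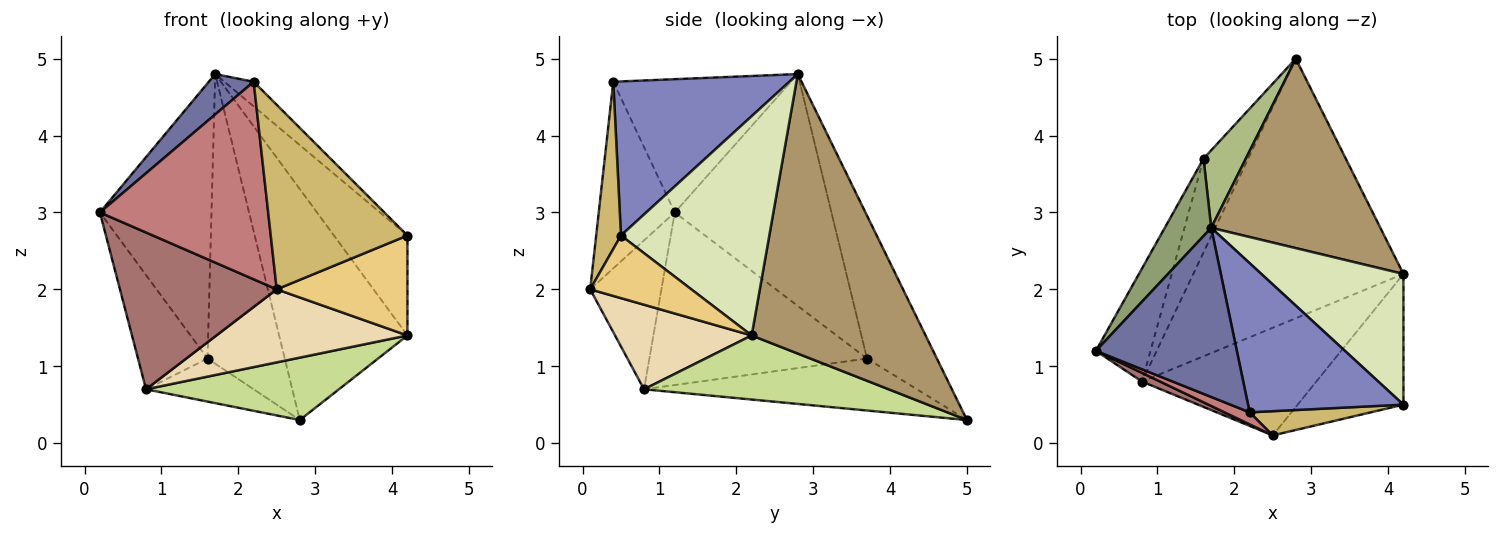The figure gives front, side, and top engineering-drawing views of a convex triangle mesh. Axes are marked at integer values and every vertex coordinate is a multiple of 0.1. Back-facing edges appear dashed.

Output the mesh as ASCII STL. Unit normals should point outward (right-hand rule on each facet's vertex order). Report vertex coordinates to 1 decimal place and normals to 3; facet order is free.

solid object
 facet normal -0.677 -0.171 0.716
  outer loop
   vertex 2.2 0.4 4.7
   vertex 1.7 2.8 4.8
   vertex 0.2 1.2 3.0
  endloop
 endfacet
 facet normal 0.699 0.116 0.705
  outer loop
   vertex 2.2 0.4 4.7
   vertex 4.2 0.5 2.7
   vertex 1.7 2.8 4.8
  endloop
 endfacet
 facet normal -0.912 0.291 -0.289
  outer loop
   vertex 1.6 3.7 1.1
   vertex 0.8 0.8 0.7
   vertex 0.2 1.2 3.0
  endloop
 endfacet
 facet normal -0.727 0.287 -0.624
  outer loop
   vertex 1.6 3.7 1.1
   vertex 2.8 5.0 0.3
   vertex 0.8 0.8 0.7
  endloop
 endfacet
 facet normal -0.804 0.573 0.161
  outer loop
   vertex 1.6 3.7 1.1
   vertex 0.2 1.2 3.0
   vertex 1.7 2.8 4.8
  endloop
 endfacet
 facet normal -0.658 0.727 0.195
  outer loop
   vertex 1.6 3.7 1.1
   vertex 1.7 2.8 4.8
   vertex 2.8 5.0 0.3
  endloop
 endfacet
 facet normal 0.284 -0.224 -0.932
  outer loop
   vertex 4.2 2.2 1.4
   vertex 0.8 0.8 0.7
   vertex 2.8 5.0 0.3
  endloop
 endfacet
 facet normal 0.775 0.384 0.502
  outer loop
   vertex 4.2 2.2 1.4
   vertex 1.7 2.8 4.8
   vertex 4.2 0.5 2.7
  endloop
 endfacet
 facet normal 0.724 0.534 0.438
  outer loop
   vertex 4.2 2.2 1.4
   vertex 2.8 5.0 0.3
   vertex 1.7 2.8 4.8
  endloop
 endfacet
 facet normal 0.177 -0.976 0.128
  outer loop
   vertex 2.5 0.1 2.0
   vertex 4.2 0.5 2.7
   vertex 2.2 0.4 4.7
  endloop
 endfacet
 facet normal 0.425 -0.550 -0.719
  outer loop
   vertex 2.5 0.1 2.0
   vertex 4.2 2.2 1.4
   vertex 4.2 0.5 2.7
  endloop
 endfacet
 facet normal 0.373 -0.521 -0.768
  outer loop
   vertex 2.5 0.1 2.0
   vertex 0.8 0.8 0.7
   vertex 4.2 2.2 1.4
  endloop
 endfacet
 facet normal -0.413 -0.909 0.050
  outer loop
   vertex 2.5 0.1 2.0
   vertex 0.2 1.2 3.0
   vertex 0.8 0.8 0.7
  endloop
 endfacet
 facet normal -0.411 -0.910 0.055
  outer loop
   vertex 2.5 0.1 2.0
   vertex 2.2 0.4 4.7
   vertex 0.2 1.2 3.0
  endloop
 endfacet
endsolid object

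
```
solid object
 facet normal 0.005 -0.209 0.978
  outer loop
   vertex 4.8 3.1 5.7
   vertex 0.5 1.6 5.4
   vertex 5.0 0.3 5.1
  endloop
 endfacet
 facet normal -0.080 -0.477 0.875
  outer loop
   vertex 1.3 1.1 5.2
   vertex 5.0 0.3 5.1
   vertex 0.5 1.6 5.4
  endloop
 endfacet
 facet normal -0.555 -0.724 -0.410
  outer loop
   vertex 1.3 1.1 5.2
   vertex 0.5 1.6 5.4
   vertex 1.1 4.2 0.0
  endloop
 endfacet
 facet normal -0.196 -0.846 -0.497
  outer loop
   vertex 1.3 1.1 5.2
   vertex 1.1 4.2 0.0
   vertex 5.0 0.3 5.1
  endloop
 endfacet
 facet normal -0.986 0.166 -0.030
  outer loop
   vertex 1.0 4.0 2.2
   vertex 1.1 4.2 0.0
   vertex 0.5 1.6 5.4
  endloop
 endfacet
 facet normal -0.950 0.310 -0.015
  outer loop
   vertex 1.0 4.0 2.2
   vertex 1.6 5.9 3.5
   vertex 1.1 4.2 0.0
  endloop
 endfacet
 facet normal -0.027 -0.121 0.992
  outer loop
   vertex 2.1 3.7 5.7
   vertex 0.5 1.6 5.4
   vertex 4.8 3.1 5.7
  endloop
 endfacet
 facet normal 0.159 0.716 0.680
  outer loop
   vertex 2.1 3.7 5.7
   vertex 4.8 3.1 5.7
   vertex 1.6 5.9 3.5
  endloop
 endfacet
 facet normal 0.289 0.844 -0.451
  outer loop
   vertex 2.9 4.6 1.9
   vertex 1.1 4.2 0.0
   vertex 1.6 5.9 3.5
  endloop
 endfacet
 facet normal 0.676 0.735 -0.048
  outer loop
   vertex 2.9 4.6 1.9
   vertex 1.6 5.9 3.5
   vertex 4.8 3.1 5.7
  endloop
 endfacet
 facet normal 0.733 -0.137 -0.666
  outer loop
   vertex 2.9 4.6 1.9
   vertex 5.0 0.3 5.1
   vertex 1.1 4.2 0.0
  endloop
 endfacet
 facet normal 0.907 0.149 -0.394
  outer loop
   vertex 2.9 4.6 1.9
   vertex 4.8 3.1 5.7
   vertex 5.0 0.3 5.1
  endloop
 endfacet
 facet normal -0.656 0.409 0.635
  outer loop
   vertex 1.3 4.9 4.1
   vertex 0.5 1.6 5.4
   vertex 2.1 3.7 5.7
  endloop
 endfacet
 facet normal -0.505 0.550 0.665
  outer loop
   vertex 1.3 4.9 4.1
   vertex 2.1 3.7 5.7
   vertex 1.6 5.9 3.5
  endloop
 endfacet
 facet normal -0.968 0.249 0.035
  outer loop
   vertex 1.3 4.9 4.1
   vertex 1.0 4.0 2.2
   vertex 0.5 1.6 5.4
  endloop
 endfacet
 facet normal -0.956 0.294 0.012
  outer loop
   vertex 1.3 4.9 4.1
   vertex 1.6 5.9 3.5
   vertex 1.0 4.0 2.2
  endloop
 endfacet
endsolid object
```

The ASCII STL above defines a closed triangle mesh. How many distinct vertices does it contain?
10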